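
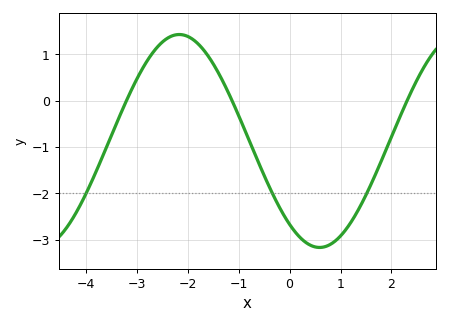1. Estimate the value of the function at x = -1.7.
1.1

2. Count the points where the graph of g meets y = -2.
3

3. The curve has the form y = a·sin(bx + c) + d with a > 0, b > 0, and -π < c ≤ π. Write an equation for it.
y = 2.3sin(1.1x - 2.2) - 0.87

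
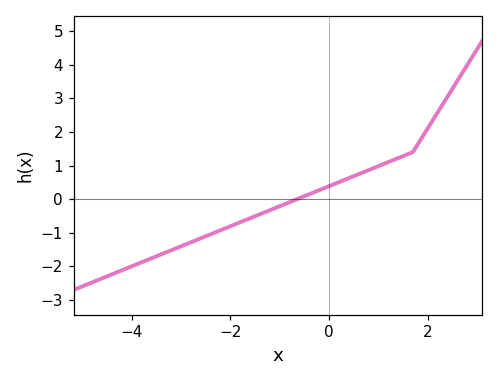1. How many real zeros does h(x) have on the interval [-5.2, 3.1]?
1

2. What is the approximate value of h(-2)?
-0.8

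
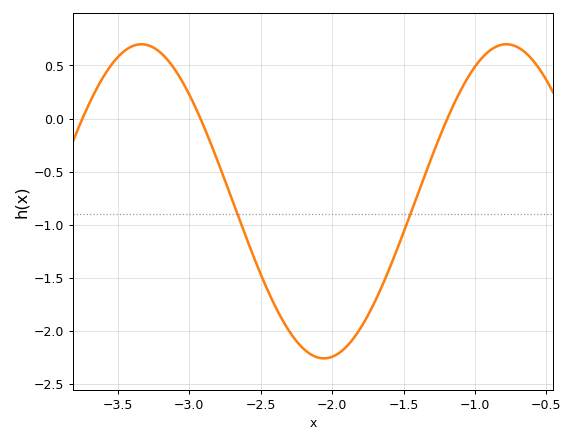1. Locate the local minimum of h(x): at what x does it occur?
-2.06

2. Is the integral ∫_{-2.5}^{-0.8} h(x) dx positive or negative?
negative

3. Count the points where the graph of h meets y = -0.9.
2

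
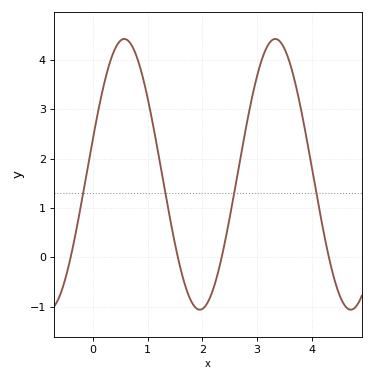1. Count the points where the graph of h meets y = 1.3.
4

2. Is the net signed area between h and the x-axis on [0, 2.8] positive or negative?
positive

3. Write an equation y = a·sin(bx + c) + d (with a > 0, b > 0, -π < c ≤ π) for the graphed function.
y = 2.74sin(2.3x + 0.26) + 1.68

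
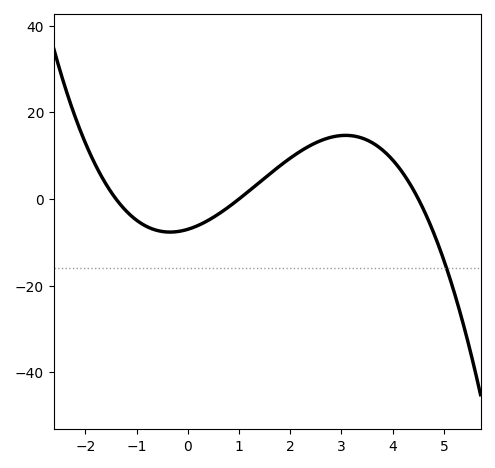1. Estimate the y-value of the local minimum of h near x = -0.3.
-7.63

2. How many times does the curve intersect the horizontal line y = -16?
1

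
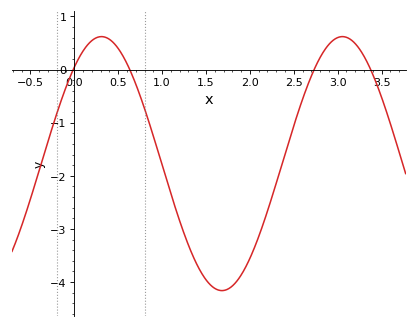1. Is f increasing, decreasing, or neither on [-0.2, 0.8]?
neither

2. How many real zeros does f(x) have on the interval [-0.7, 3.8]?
4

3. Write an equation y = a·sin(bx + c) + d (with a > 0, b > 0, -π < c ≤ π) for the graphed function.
y = 2.39sin(2.3x + 0.86) - 1.77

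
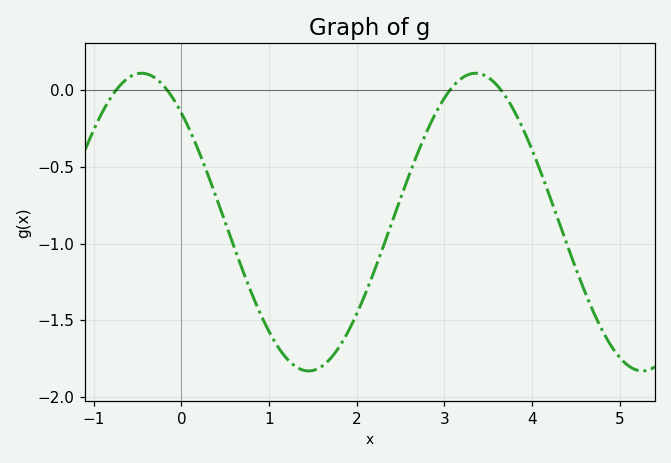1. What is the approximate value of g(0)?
-0.15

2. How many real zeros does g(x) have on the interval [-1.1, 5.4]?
4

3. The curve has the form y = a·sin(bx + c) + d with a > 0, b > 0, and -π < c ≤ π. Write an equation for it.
y = 0.97sin(1.65x + 2.32) - 0.86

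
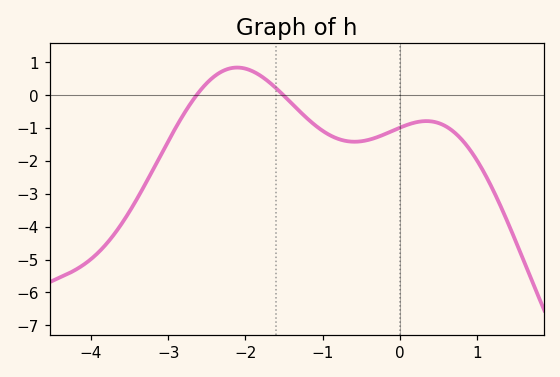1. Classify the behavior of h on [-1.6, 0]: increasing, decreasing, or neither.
neither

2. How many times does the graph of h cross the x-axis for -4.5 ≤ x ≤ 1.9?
2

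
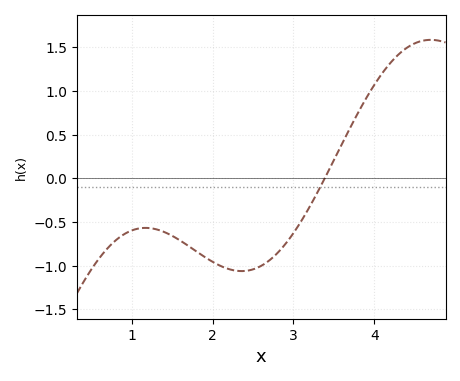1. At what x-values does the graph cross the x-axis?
3.4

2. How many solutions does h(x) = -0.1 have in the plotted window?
1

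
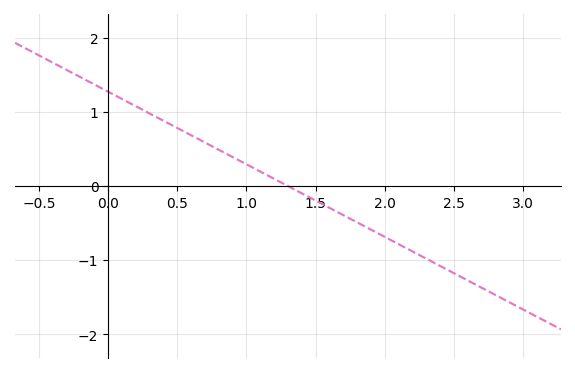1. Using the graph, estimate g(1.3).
0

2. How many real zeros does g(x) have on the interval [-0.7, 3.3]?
1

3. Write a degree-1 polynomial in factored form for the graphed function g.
y = -0.98(x - 1.3)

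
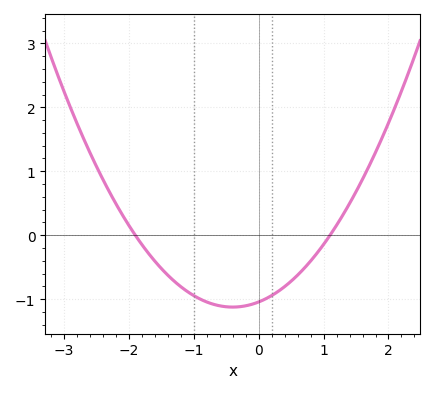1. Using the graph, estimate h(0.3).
-0.9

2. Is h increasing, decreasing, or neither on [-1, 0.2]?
neither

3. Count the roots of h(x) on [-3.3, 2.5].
2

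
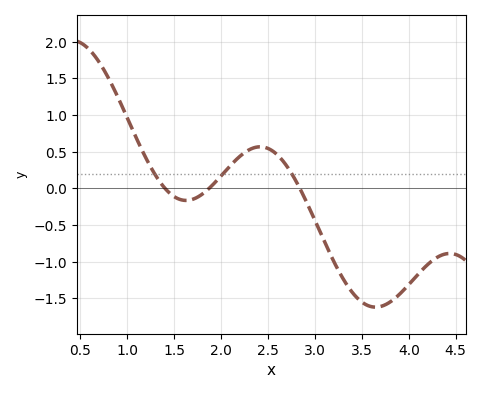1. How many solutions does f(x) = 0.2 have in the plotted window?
3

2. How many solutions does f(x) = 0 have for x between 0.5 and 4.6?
3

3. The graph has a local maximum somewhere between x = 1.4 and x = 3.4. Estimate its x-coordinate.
2.4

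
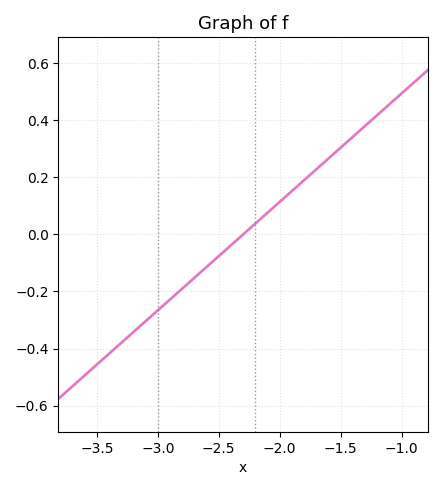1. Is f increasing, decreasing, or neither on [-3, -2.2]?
increasing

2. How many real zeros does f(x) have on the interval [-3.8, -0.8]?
1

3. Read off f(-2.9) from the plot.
-0.228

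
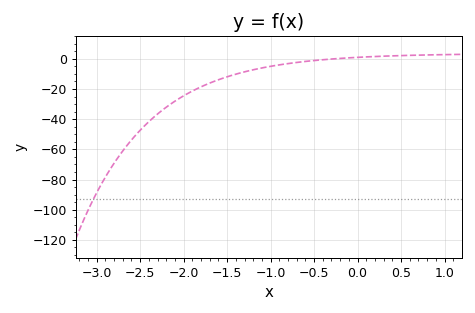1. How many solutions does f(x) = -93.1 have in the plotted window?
1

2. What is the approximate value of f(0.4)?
2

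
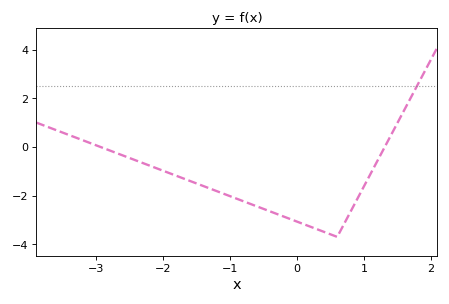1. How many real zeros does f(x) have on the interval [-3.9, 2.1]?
2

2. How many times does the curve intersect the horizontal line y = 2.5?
1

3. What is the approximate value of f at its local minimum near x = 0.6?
-3.7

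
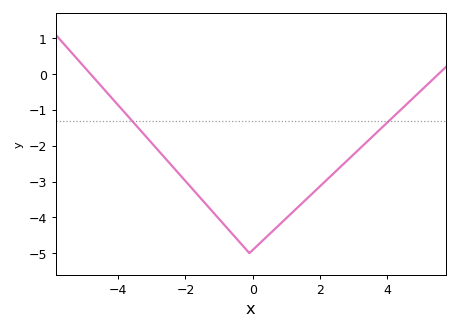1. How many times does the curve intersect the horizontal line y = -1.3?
2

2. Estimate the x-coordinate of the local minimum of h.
-0.098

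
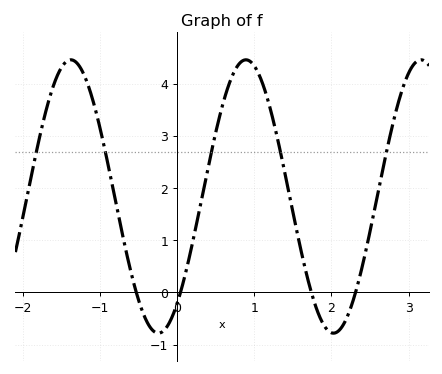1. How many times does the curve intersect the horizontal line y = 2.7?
5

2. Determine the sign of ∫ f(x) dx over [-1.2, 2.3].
positive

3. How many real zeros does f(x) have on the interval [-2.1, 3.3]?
4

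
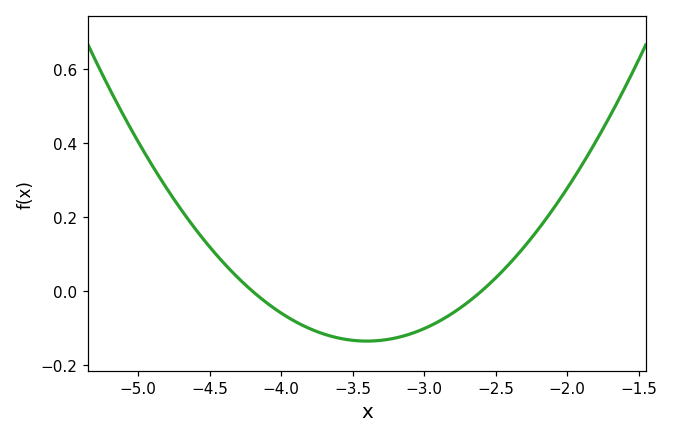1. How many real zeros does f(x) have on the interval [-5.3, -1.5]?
2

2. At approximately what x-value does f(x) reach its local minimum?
-3.4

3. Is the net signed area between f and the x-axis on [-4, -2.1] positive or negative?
negative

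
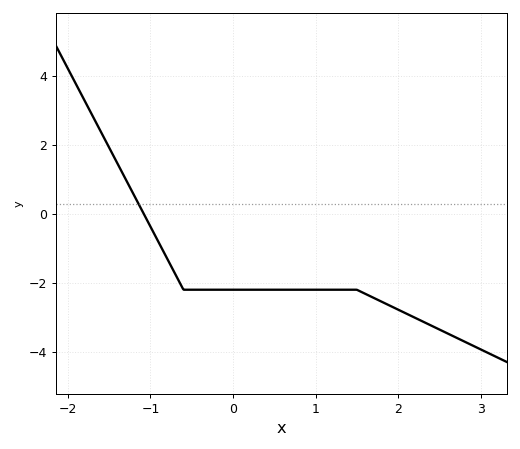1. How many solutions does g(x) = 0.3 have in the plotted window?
1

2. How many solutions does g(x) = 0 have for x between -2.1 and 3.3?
1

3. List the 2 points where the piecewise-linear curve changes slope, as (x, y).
(-0.6, -2.2); (1.5, -2.2)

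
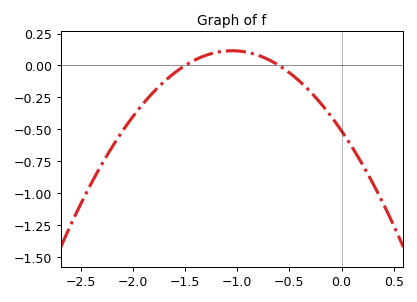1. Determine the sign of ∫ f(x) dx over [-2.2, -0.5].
negative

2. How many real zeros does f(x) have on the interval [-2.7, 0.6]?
2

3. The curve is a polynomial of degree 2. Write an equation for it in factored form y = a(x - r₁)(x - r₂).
y = -0.57(x + 1.5)(x + 0.6)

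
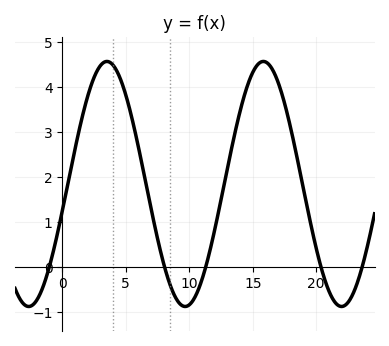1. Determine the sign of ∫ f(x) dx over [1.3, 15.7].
positive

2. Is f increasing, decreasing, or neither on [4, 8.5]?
decreasing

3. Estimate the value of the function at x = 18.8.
2.01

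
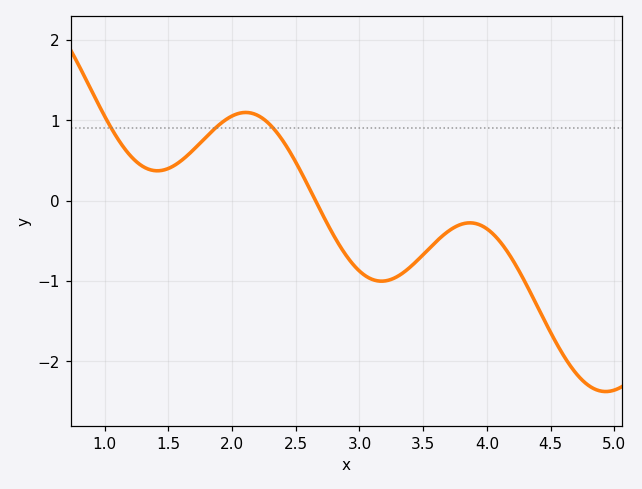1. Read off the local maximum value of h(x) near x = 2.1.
1.1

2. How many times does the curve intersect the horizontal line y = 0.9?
3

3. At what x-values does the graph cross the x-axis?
2.7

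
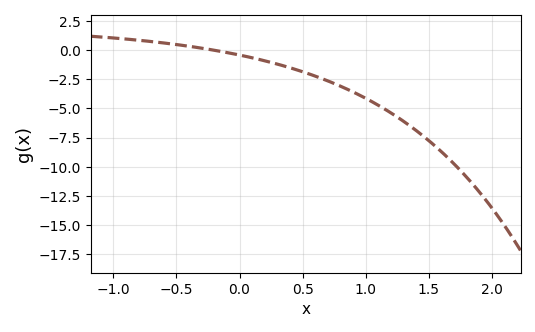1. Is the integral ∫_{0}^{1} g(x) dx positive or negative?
negative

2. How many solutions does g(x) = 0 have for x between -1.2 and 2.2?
1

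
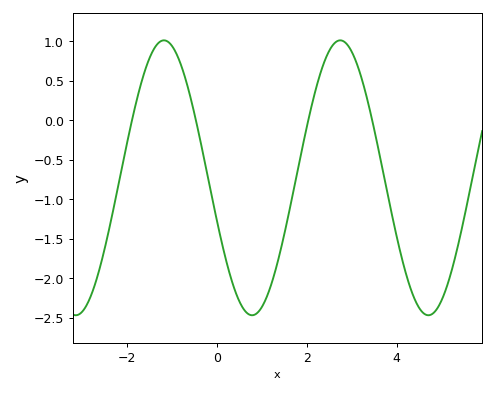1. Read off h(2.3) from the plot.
0.589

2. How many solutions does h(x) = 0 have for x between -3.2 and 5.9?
4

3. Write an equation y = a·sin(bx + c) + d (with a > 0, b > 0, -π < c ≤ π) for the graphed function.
y = 1.74sin(1.6x - 2.82) - 0.73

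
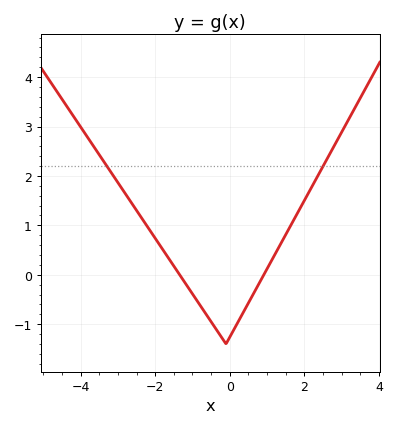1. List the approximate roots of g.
-1.4, 1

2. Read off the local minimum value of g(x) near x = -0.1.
-1.4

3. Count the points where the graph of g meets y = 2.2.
2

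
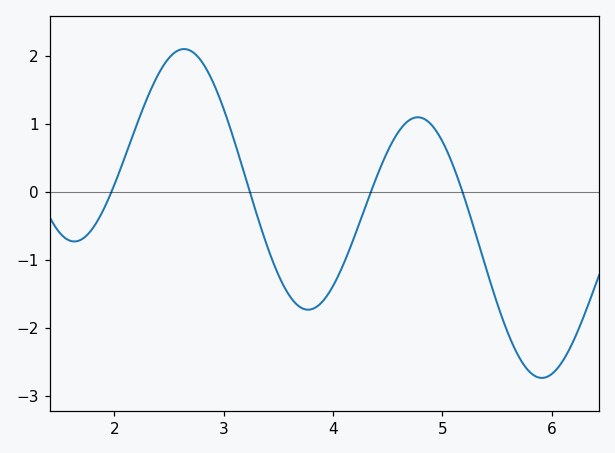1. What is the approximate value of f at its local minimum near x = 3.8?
-1.7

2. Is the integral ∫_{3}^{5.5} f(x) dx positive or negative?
negative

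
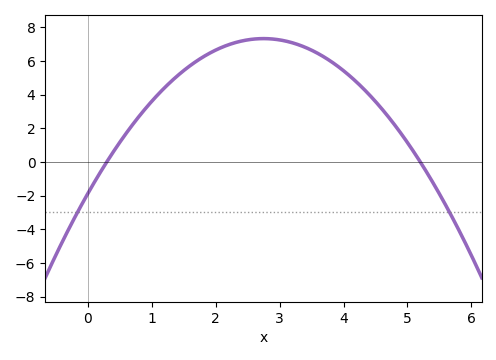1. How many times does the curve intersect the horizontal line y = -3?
2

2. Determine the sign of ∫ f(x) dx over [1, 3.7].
positive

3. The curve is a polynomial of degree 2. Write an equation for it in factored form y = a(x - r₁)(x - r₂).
y = -1.22(x - 0.3)(x - 5.2)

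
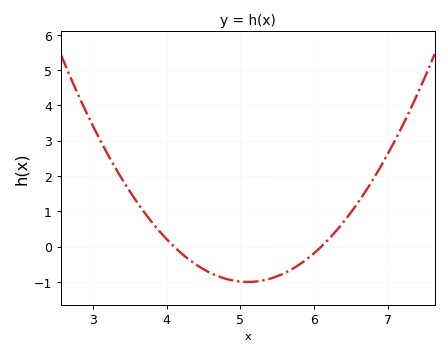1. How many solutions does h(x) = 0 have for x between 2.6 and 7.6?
2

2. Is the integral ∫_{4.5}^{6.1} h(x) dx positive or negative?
negative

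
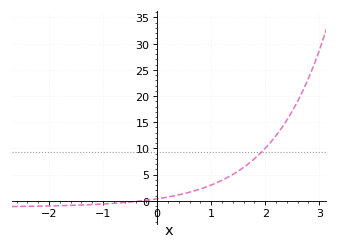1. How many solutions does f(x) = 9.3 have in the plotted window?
1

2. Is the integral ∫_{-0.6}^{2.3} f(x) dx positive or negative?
positive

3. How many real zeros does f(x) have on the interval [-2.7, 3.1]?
1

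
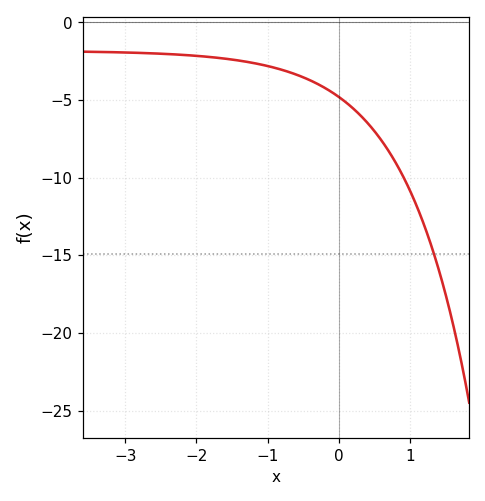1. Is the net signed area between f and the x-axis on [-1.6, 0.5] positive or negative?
negative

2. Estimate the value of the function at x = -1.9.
-2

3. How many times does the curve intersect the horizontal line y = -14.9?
1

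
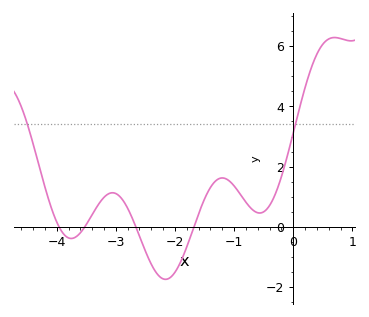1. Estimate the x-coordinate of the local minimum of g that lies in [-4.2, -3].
-3.75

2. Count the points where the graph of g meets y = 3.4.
2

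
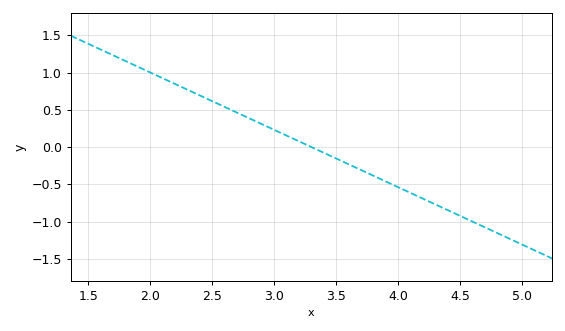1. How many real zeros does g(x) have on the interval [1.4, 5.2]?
1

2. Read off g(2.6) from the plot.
0.539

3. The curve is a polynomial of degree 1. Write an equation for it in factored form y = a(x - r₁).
y = -0.77(x - 3.3)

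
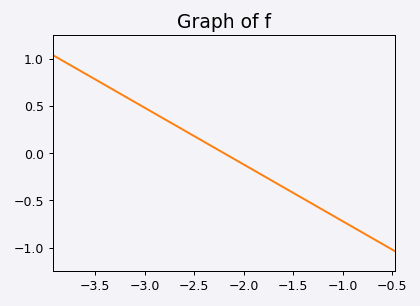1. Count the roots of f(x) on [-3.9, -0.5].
1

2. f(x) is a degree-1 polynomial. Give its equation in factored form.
y = -0.6(x + 2.2)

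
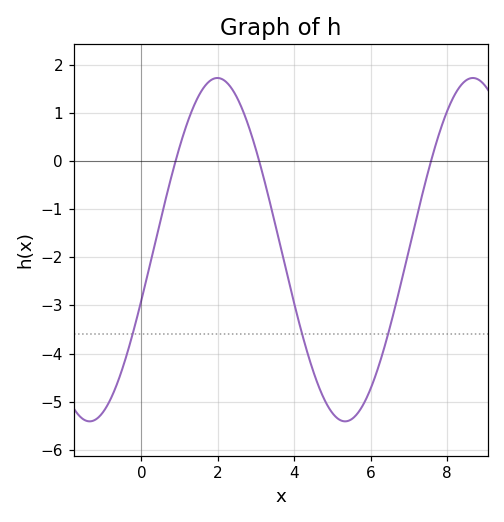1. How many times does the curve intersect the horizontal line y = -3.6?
3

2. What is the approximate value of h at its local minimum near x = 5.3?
-5.41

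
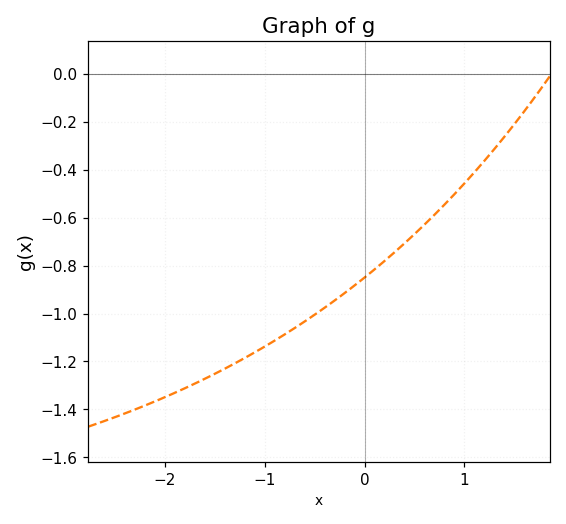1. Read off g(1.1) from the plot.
-0.42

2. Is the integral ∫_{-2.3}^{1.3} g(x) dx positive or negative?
negative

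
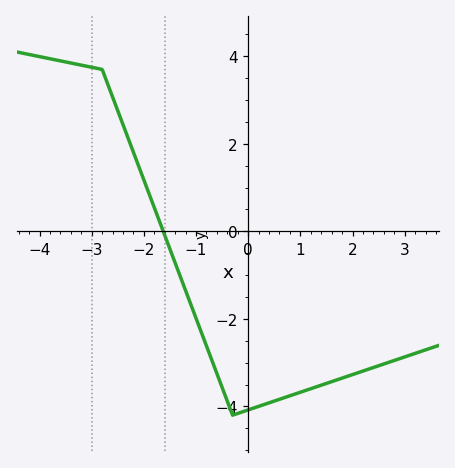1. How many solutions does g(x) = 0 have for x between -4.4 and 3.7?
1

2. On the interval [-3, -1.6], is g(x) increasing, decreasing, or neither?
decreasing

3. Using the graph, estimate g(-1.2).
-1.36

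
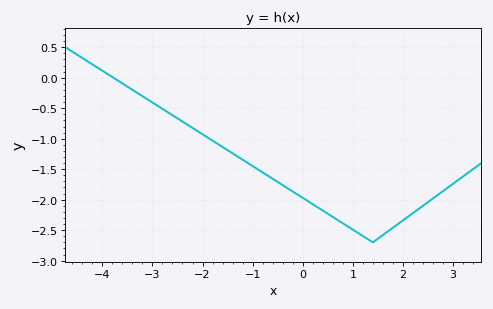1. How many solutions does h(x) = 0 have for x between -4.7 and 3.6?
1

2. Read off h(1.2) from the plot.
-2.6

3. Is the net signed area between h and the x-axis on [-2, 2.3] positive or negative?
negative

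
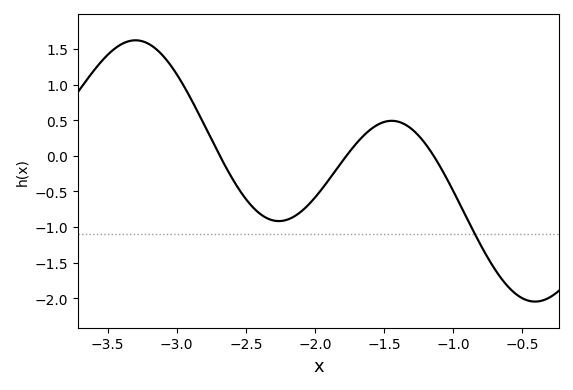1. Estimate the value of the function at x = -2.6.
-0.3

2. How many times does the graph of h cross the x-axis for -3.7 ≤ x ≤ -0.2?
3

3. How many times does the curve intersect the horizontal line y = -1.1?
1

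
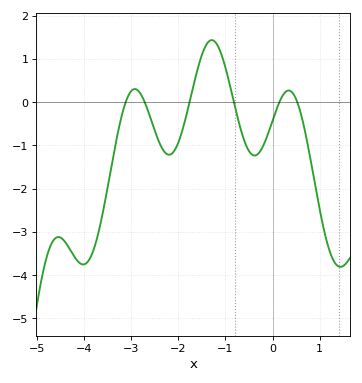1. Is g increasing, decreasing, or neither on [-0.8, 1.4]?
neither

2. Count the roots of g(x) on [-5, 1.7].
6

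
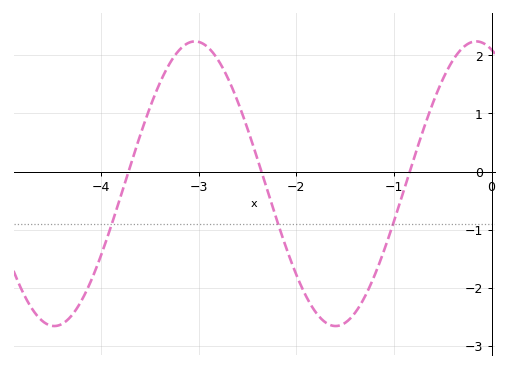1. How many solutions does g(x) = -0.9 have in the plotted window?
3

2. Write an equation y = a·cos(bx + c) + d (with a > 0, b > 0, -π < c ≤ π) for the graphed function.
y = 2.45cos(2.2x + 0.34) - 0.21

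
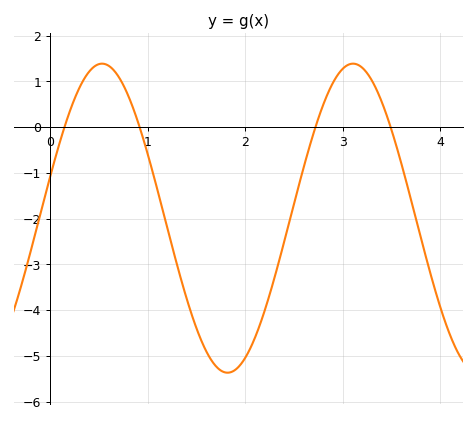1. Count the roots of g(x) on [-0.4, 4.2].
4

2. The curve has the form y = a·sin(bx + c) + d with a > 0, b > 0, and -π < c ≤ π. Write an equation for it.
y = 3.38sin(2.4x + 0.27) - 1.99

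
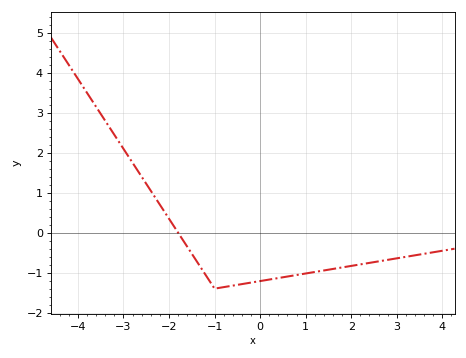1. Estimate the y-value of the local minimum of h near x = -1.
-1.4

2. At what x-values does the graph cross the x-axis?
-1.8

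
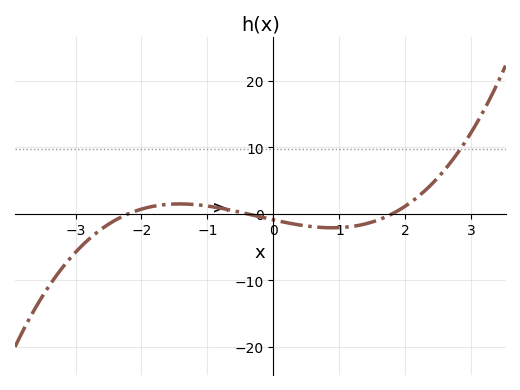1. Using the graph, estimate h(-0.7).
1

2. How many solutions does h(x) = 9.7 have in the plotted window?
1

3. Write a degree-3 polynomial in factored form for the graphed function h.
y = 0.58(x + 2.2)(x + 0.4)(x - 1.8)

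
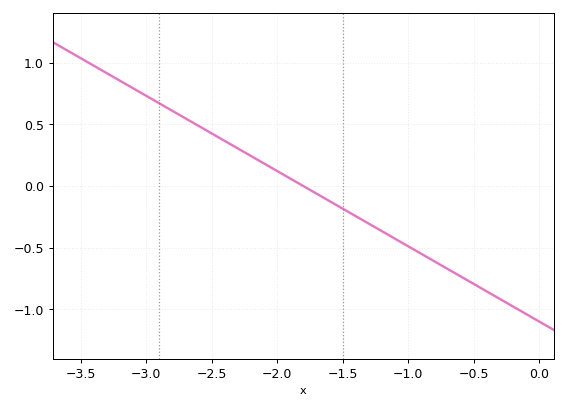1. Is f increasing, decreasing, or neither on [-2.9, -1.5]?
decreasing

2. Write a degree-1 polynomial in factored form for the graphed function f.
y = -0.61(x + 1.8)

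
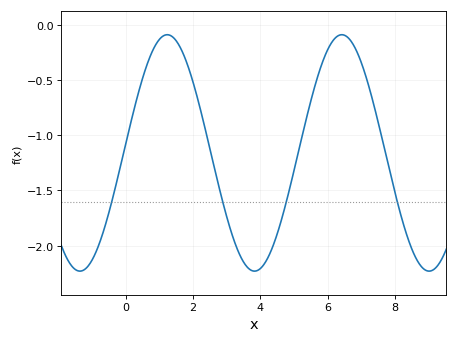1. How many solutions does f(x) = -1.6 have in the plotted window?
4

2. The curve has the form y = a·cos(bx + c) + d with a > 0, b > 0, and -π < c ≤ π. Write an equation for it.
y = 1.07cos(1.2x - 1.5) - 1.16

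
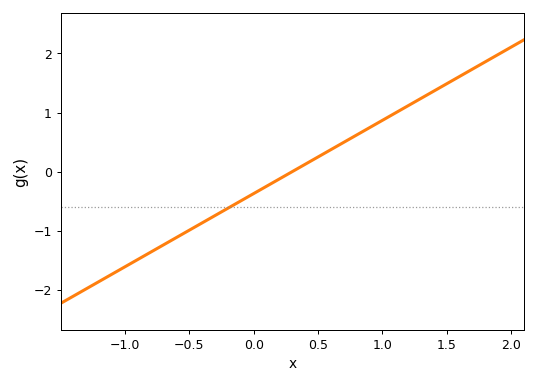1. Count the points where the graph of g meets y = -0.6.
1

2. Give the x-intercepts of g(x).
0.3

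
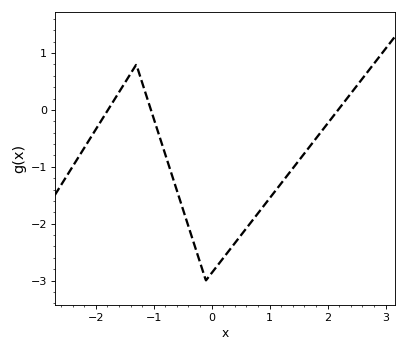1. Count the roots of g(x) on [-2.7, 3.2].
3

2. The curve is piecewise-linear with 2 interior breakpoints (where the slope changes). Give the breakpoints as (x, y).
(-1.3, 0.8); (-0.1, -3)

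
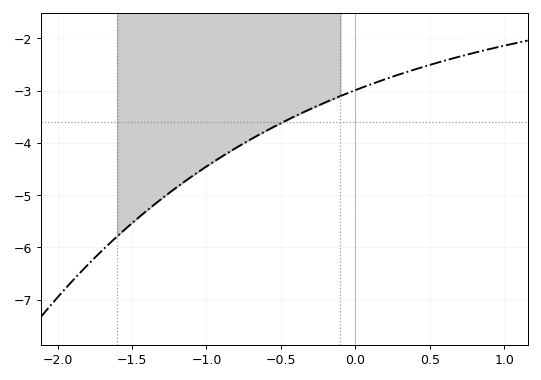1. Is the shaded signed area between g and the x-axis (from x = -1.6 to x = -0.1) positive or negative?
negative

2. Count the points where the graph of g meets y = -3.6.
1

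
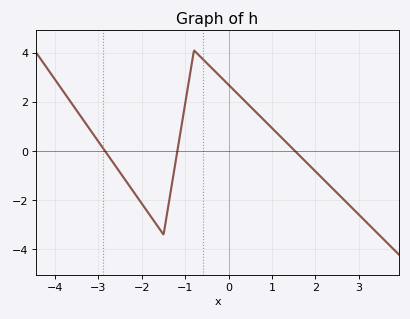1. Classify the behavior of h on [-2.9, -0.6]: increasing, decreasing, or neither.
neither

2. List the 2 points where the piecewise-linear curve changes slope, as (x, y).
(-1.5, -3.4); (-0.8, 4.1)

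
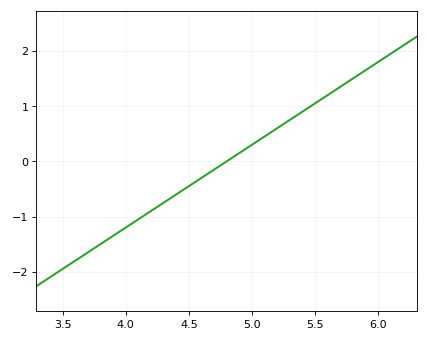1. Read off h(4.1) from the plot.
-1.05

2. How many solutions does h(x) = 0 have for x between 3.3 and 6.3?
1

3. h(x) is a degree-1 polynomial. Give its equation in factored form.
y = 1.5(x - 4.8)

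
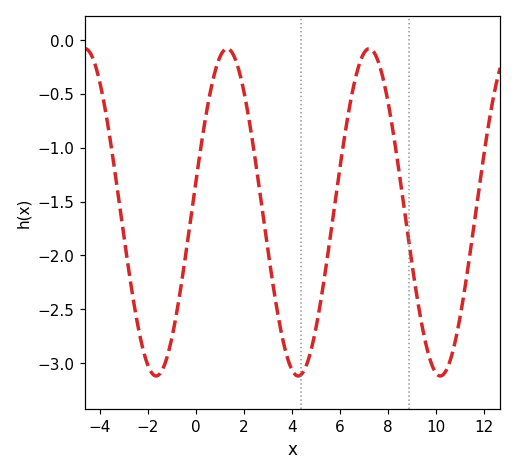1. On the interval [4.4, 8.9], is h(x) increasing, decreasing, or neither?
neither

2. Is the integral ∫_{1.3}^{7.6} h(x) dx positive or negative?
negative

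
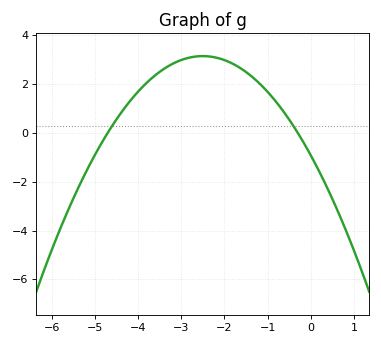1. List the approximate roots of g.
-4.7, -0.3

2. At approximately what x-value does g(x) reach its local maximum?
-2.5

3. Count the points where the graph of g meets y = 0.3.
2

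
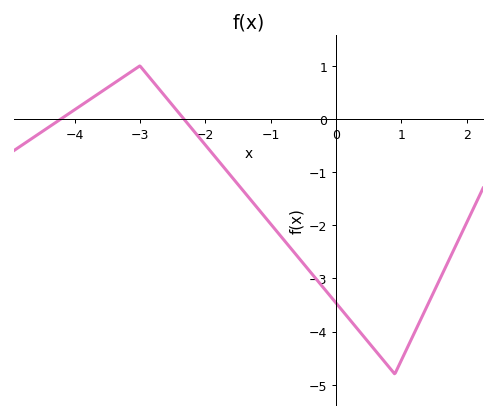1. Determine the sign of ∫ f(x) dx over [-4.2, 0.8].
negative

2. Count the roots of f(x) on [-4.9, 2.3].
2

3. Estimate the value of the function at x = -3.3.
0.8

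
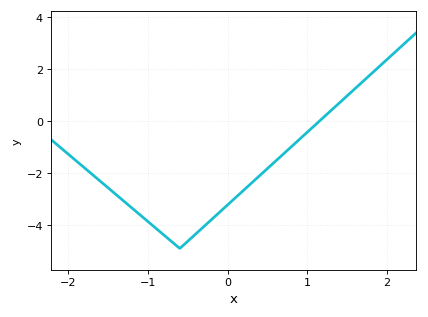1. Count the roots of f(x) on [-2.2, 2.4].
1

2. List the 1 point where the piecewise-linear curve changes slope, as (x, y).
(-0.6, -4.9)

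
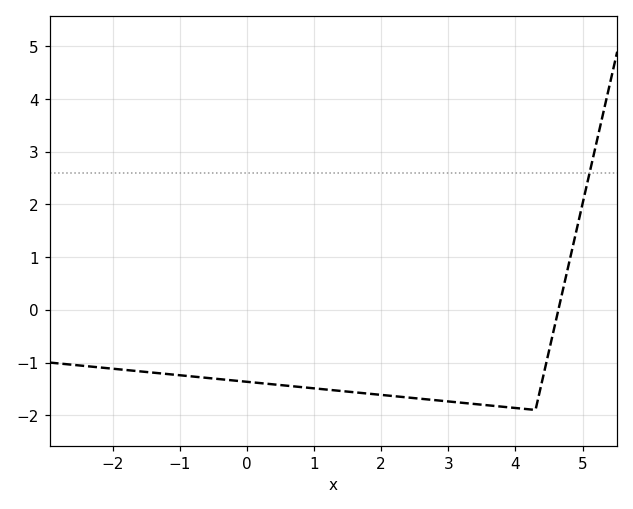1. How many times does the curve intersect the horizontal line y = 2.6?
1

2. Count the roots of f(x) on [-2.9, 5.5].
1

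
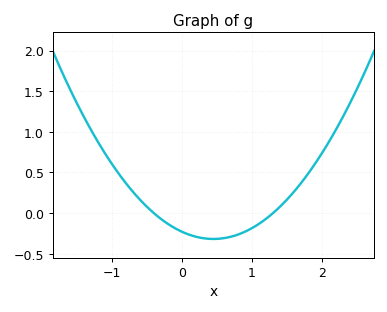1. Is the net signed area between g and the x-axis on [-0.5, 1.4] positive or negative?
negative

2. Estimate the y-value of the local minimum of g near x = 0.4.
-0.3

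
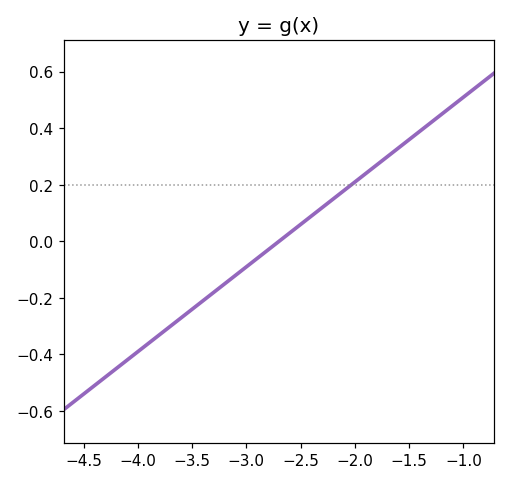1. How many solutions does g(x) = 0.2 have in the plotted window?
1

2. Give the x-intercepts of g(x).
-2.7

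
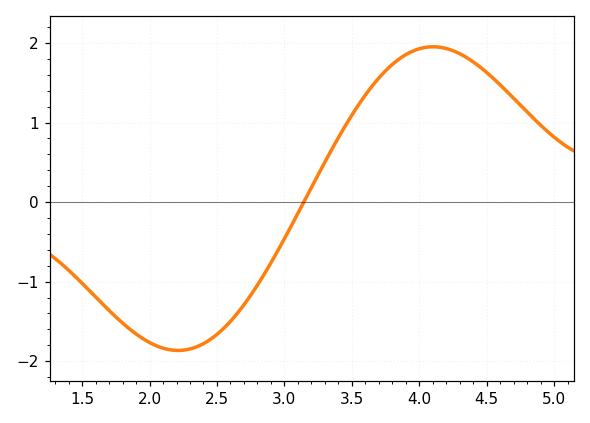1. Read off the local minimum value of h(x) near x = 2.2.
-1.87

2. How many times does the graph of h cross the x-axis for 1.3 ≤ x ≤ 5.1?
1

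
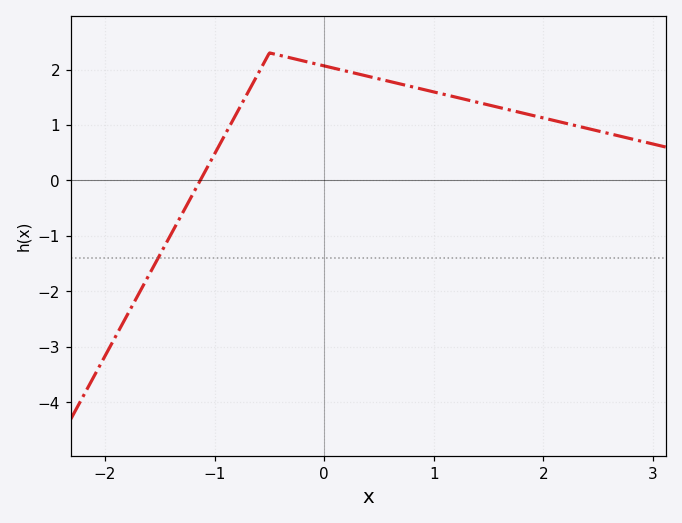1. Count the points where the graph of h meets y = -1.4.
1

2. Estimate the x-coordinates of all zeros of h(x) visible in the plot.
-1.13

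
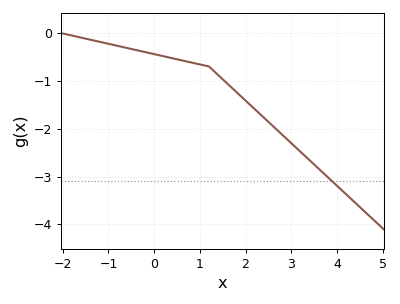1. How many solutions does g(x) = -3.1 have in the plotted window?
1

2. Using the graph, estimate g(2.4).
-1.77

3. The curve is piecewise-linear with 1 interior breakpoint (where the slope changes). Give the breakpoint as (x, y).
(1.2, -0.7)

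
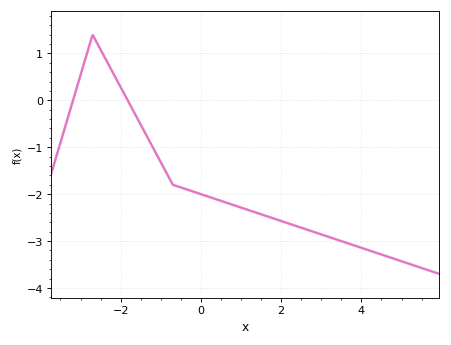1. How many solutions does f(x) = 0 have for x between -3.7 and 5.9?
2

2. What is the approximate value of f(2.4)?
-2.7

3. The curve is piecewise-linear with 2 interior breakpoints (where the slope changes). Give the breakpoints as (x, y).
(-2.7, 1.4); (-0.7, -1.8)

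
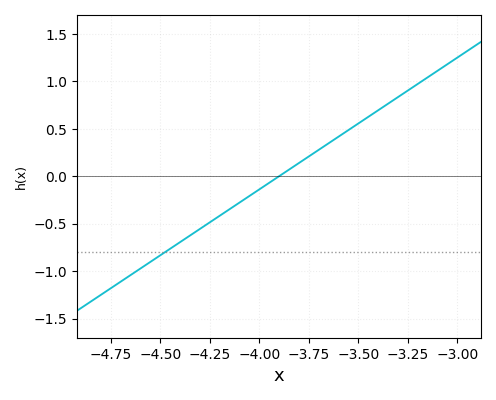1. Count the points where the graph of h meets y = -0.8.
1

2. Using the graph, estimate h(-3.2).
0.973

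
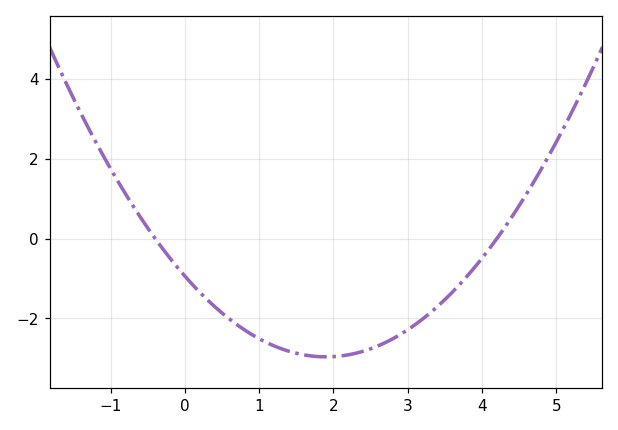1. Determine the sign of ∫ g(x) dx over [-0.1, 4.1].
negative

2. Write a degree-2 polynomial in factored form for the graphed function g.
y = 0.56(x + 0.4)(x - 4.2)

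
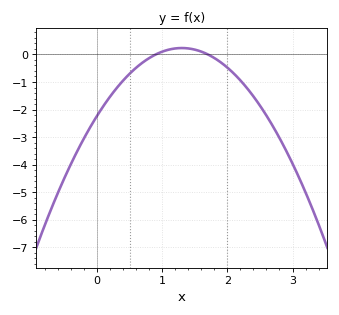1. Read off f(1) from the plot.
0.102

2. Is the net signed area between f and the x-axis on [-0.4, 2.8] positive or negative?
negative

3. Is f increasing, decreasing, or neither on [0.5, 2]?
neither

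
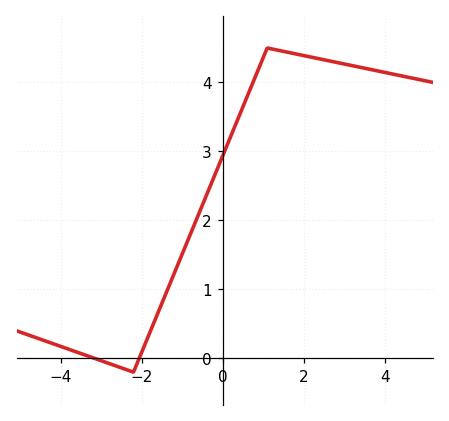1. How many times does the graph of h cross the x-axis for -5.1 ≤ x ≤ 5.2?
2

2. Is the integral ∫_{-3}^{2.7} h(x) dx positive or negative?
positive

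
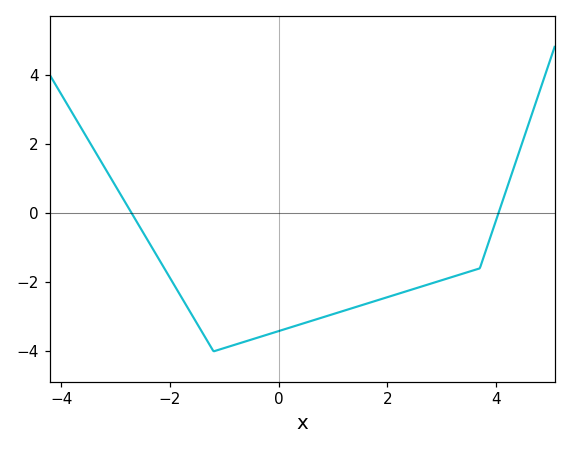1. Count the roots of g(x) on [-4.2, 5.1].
2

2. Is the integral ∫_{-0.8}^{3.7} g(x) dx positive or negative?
negative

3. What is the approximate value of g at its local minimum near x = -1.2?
-4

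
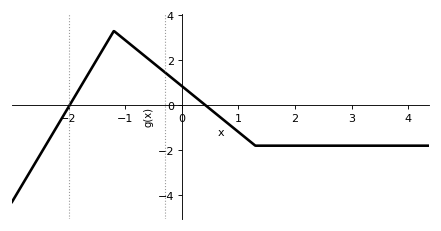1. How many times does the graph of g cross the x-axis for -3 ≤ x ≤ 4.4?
2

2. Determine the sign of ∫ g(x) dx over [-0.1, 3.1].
negative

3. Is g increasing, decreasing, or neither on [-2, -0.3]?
neither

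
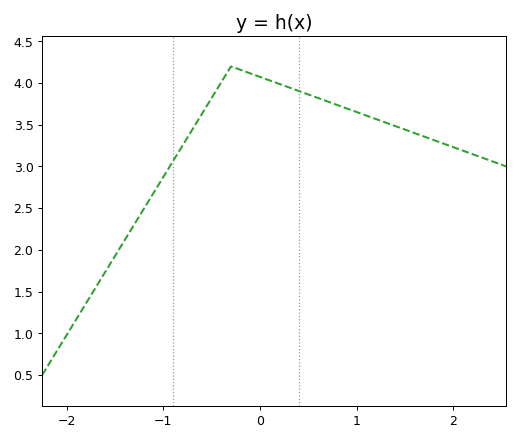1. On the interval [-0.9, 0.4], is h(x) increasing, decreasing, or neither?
neither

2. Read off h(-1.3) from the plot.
2.3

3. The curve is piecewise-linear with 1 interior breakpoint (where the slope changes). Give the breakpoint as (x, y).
(-0.3, 4.2)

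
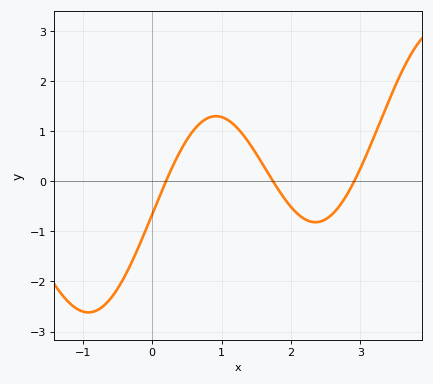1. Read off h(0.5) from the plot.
0.827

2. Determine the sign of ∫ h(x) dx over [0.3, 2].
positive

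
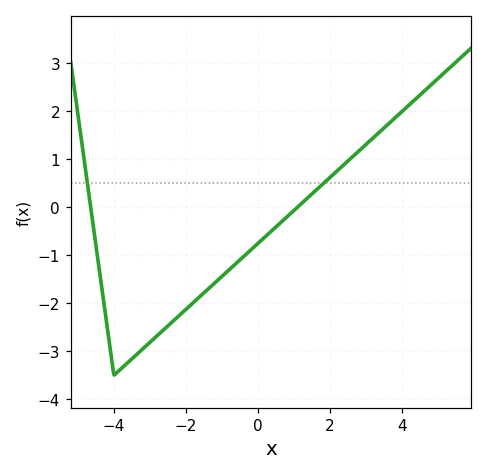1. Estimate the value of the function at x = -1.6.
-1.85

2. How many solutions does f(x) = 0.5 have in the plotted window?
2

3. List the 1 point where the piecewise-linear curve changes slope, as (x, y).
(-4, -3.5)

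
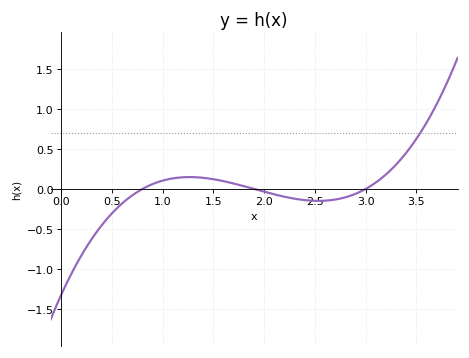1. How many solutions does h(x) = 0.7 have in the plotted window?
1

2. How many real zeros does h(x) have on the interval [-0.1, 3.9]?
3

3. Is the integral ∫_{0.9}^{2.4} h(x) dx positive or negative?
positive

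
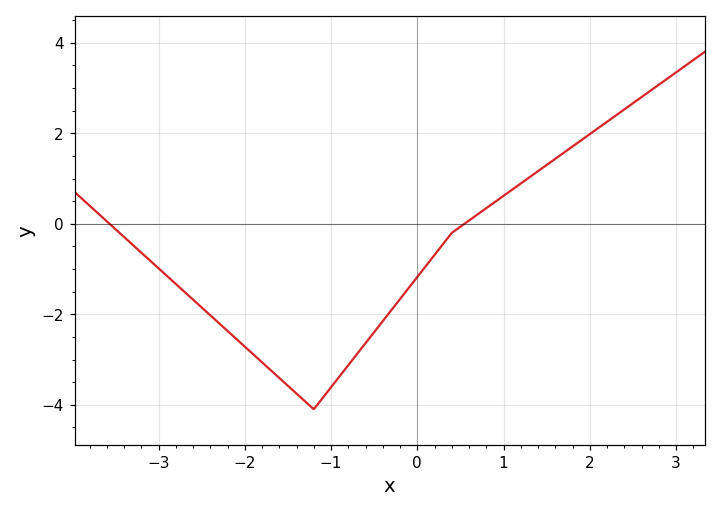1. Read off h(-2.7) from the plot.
-1.5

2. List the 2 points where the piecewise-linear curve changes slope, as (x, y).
(-1.2, -4.1); (0.4, -0.2)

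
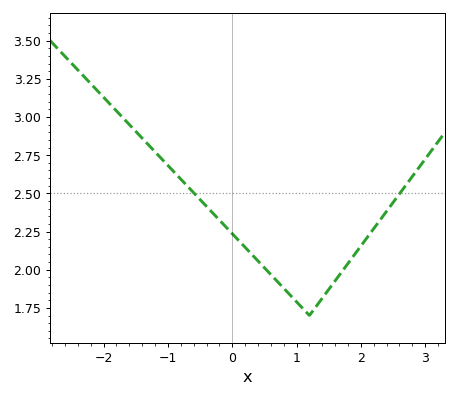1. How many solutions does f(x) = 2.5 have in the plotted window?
2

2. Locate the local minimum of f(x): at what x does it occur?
1.2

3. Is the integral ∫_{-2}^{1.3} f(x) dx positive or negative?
positive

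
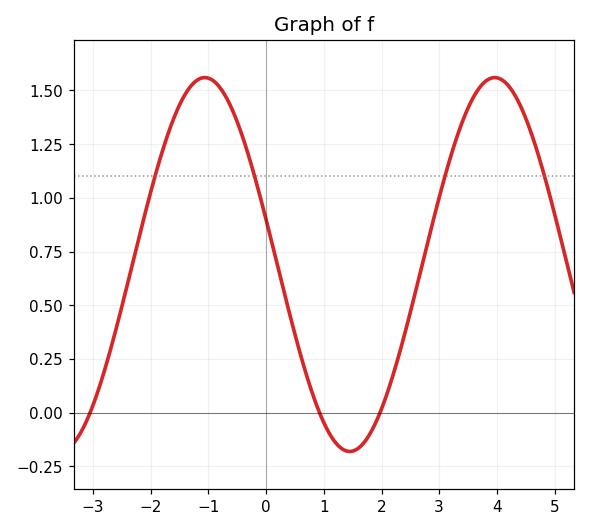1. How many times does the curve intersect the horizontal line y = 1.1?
4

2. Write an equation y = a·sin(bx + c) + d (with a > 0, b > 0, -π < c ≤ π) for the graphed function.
y = 0.87sin(1.2x + 2.9) + 0.69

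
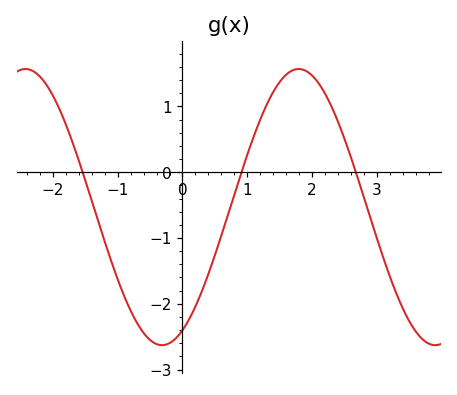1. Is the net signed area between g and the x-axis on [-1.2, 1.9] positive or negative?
negative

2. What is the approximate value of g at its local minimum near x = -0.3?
-2.6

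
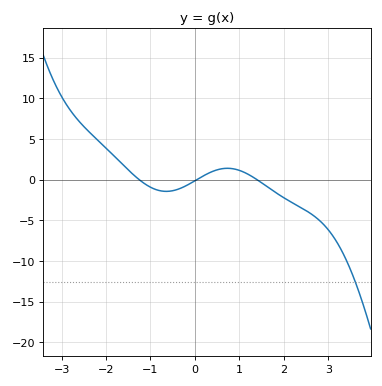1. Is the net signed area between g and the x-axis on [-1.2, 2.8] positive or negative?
negative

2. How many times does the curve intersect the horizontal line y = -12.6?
1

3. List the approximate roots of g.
-1.25, 0.041, 1.4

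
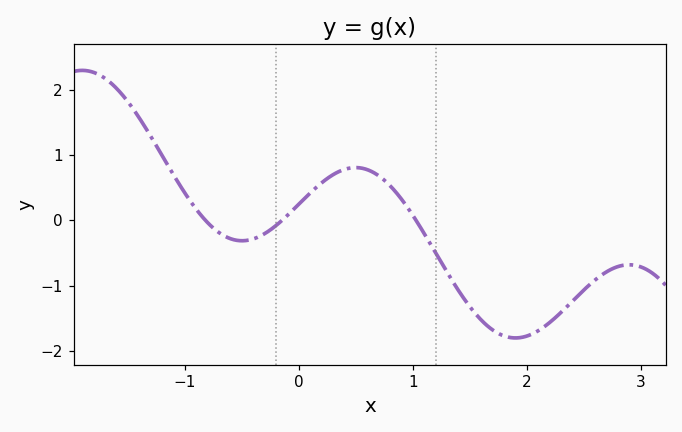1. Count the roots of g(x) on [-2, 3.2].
3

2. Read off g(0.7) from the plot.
0.7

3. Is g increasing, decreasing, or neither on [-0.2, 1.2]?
neither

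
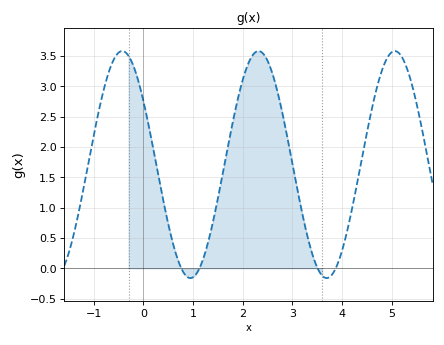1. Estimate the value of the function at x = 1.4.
0.75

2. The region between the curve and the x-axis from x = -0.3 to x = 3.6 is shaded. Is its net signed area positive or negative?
positive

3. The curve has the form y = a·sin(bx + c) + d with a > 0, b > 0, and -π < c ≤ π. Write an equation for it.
y = 1.87sin(2.3x + 2.5) + 1.71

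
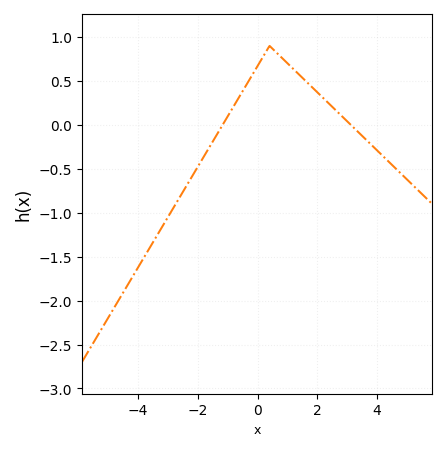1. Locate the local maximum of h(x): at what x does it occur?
0.4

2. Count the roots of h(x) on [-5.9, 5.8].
2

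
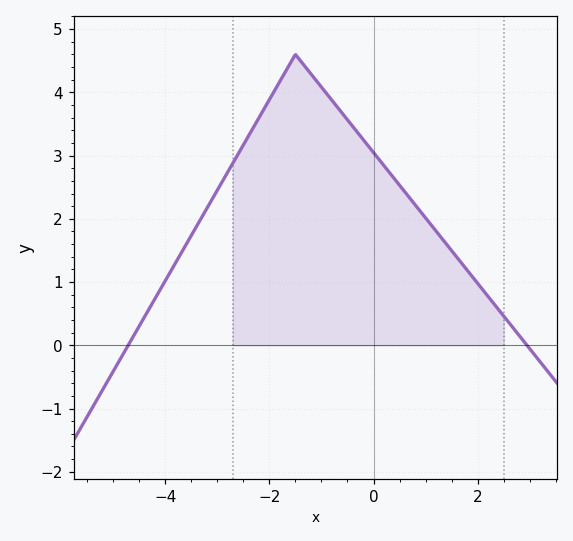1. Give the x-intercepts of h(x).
-4.8, 3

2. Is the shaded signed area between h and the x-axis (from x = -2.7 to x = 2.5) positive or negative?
positive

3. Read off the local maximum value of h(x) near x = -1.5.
4.6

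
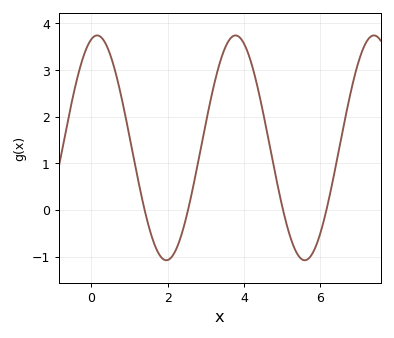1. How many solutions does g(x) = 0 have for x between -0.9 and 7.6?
4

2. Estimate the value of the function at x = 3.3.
3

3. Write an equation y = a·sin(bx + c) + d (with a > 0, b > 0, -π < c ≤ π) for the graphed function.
y = 2.41sin(1.7x + 1.3) + 1.33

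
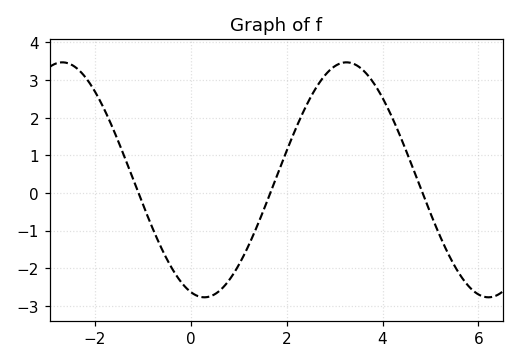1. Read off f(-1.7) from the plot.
1.93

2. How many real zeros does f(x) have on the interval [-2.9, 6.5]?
3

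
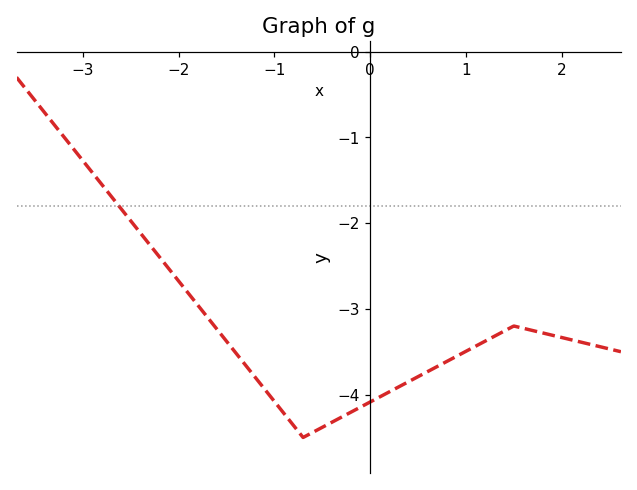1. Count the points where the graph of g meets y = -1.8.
1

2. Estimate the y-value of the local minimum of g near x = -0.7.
-4.5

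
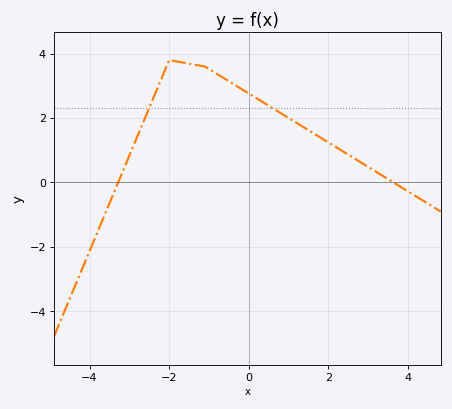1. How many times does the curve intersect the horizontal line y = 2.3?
2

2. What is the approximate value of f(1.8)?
1.4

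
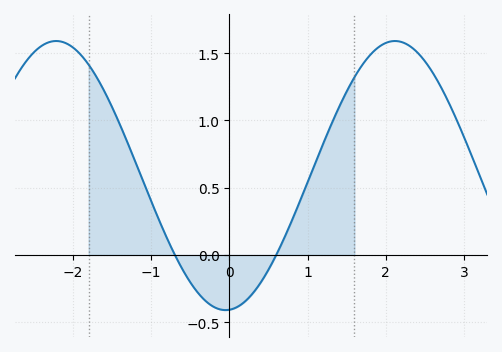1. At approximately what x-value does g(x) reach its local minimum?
0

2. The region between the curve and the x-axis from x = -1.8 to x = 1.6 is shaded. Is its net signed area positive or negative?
positive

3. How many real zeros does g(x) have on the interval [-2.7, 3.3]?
2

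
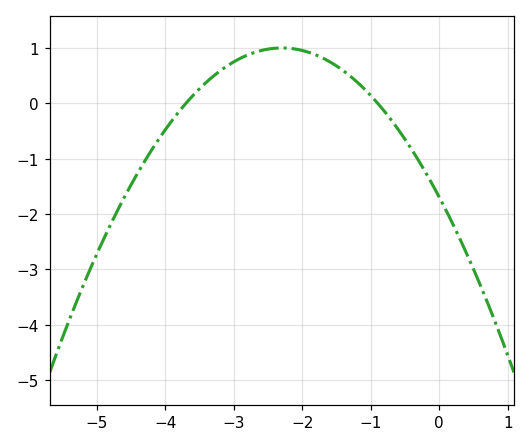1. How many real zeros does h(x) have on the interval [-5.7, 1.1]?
2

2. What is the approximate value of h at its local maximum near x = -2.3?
1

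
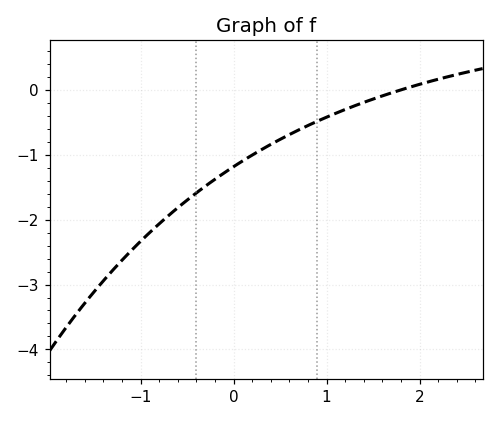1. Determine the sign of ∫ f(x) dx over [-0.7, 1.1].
negative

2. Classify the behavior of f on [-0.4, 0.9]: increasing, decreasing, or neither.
increasing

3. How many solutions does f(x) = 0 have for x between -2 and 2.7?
1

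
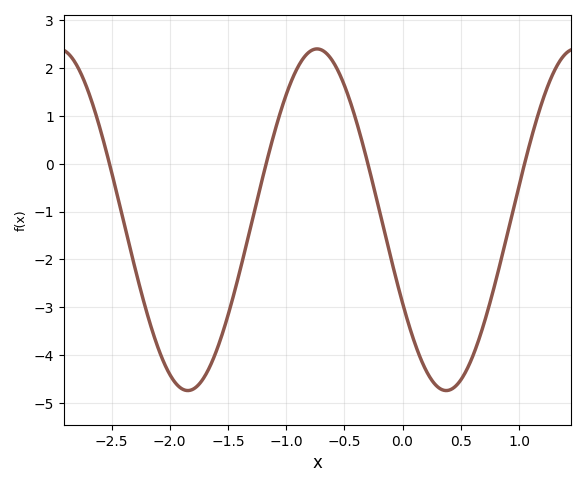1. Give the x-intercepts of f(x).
-2.5, -1.2, -0.3, 1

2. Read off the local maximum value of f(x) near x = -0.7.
2.4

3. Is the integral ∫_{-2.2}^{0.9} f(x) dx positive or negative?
negative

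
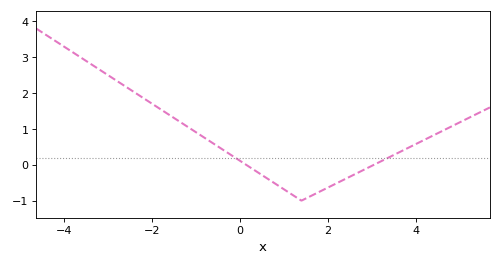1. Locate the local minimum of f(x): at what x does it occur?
1.4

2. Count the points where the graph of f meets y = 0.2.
2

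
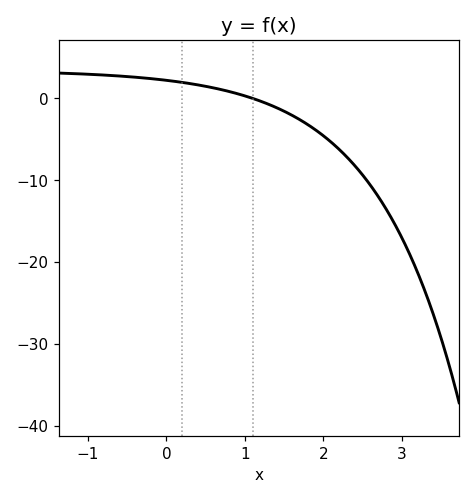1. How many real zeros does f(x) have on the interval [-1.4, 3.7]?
1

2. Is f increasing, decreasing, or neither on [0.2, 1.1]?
decreasing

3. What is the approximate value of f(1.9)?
-3.88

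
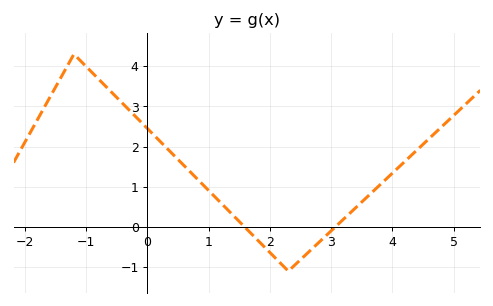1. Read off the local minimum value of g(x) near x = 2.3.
-1.1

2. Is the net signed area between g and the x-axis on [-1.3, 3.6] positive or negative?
positive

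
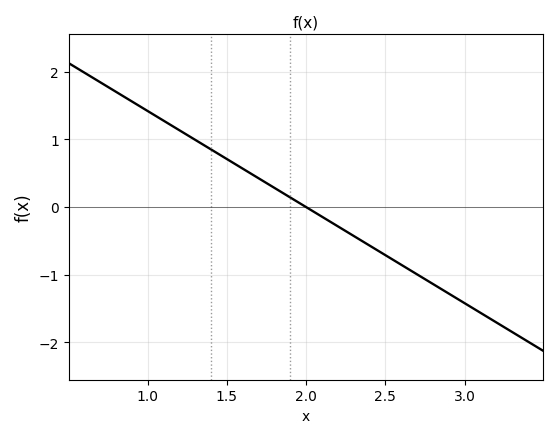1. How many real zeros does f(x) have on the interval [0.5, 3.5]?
1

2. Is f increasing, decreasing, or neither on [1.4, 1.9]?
decreasing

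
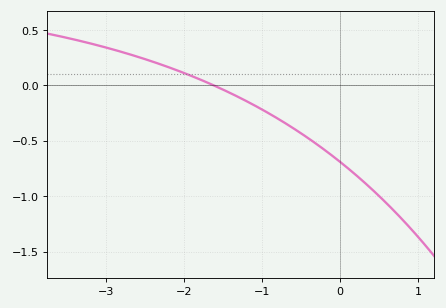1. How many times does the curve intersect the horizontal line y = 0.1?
1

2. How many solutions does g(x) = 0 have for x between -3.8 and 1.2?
1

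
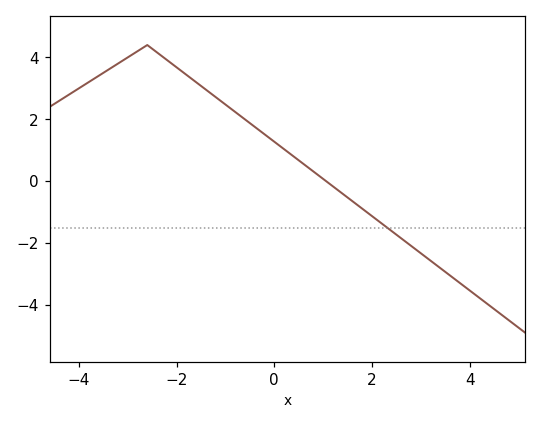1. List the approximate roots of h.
1.06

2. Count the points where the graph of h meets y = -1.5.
1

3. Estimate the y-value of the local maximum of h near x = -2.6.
4.4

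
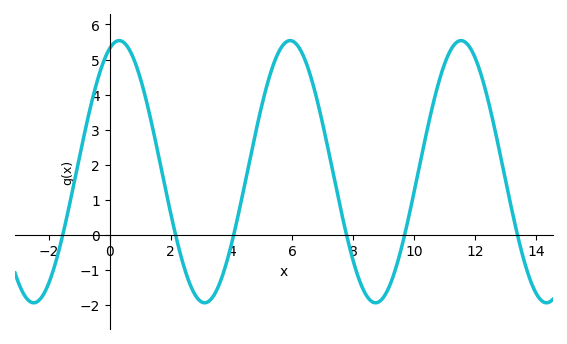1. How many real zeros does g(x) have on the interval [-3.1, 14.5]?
6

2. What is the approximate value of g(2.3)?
-0.5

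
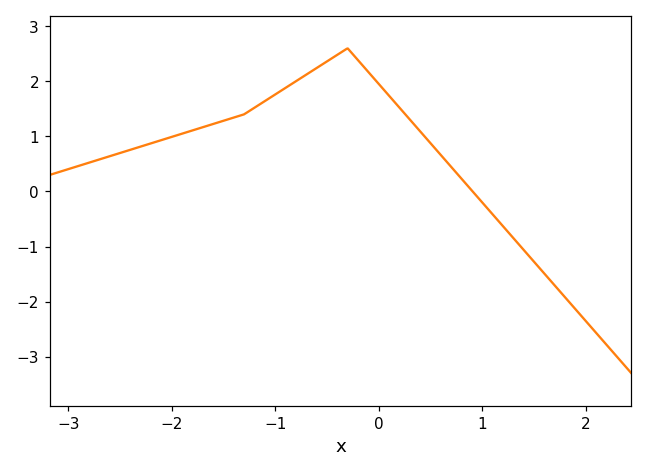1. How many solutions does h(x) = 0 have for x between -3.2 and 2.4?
1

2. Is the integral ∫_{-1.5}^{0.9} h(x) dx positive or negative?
positive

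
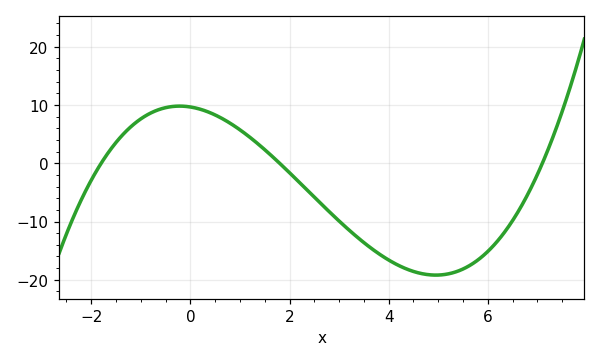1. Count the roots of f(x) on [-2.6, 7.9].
3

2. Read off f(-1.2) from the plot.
6.27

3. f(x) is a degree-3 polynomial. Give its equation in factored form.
y = 0.42(x + 1.8)(x - 1.8)(x - 7.1)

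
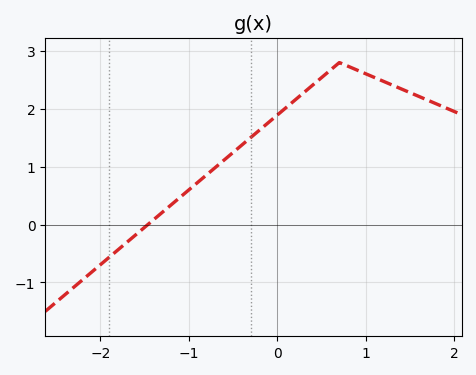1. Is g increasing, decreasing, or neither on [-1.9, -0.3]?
increasing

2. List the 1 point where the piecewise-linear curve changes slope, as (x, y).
(0.7, 2.8)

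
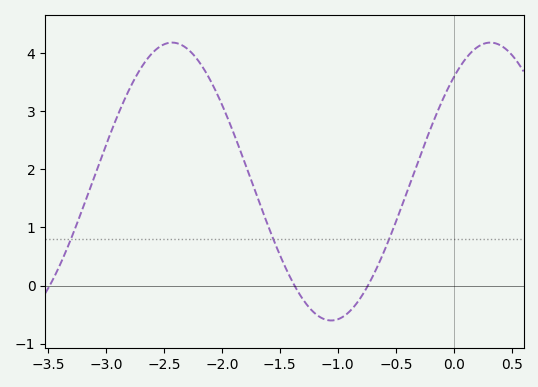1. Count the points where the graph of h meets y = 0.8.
3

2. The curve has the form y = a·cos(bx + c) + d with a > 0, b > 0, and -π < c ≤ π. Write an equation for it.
y = 2.39cos(2.3x - 0.72) + 1.79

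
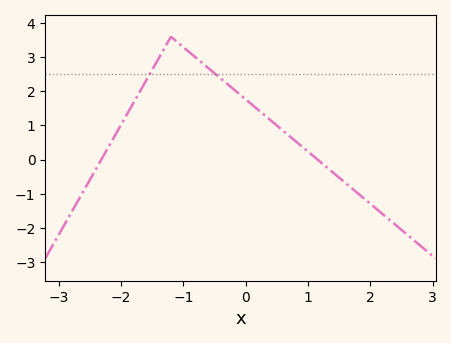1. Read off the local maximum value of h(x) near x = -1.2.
3.6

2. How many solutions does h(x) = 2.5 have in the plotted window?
2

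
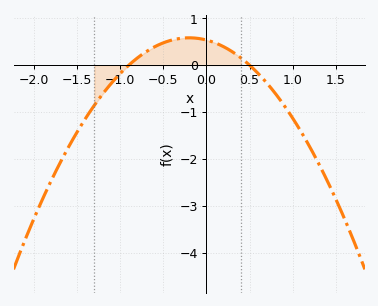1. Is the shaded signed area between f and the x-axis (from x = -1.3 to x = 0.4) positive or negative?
positive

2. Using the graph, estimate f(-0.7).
0.3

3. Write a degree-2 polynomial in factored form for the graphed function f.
y = -1.19(x + 0.9)(x - 0.5)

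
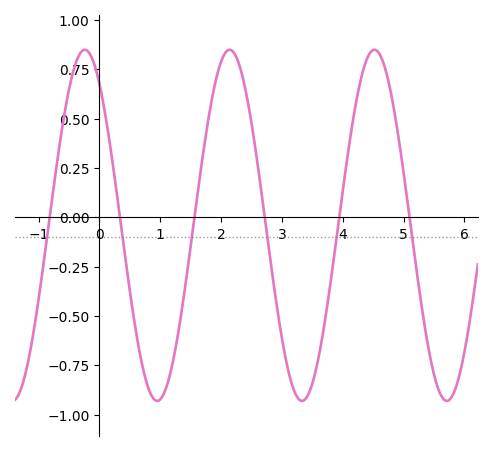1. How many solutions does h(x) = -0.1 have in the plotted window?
6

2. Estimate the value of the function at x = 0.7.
-0.742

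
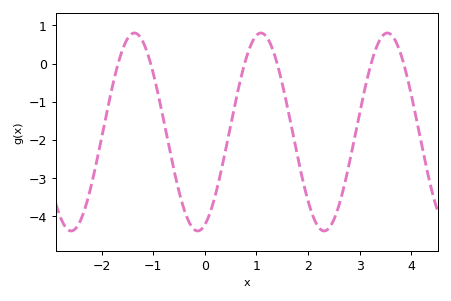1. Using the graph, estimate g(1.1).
0.8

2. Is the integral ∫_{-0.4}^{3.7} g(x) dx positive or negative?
negative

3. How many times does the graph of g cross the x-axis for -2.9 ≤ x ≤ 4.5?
6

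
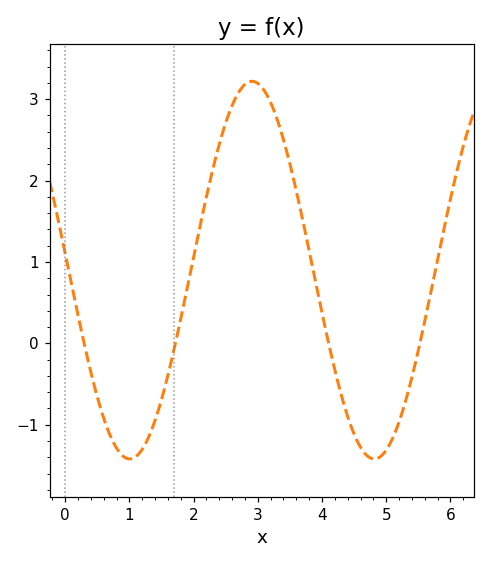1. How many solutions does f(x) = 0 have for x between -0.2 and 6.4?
4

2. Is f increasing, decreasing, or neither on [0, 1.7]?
neither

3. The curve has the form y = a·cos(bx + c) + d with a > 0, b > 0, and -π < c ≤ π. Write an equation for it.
y = 2.32cos(1.65x + 1.48) + 0.9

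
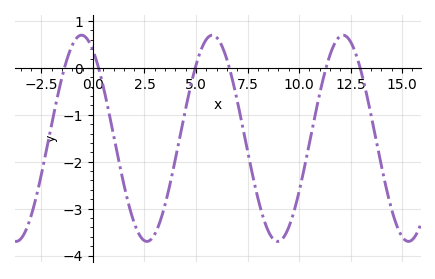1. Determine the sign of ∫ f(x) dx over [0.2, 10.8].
negative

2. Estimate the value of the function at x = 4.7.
-0.462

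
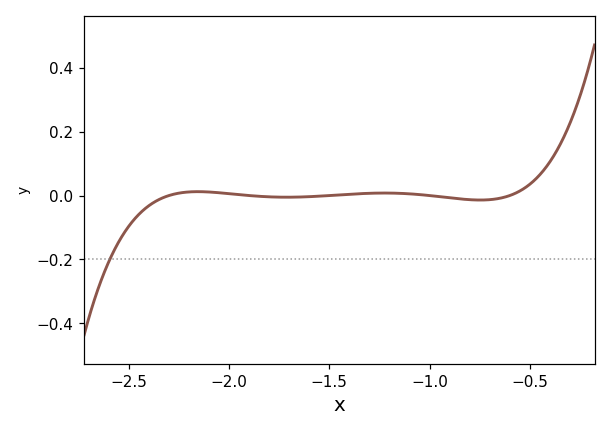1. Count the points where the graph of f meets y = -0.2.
1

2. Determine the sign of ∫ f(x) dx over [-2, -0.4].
positive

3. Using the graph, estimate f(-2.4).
-0.032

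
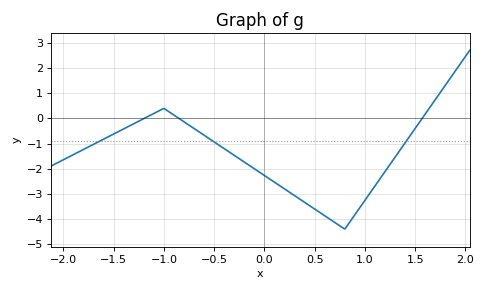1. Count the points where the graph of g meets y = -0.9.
3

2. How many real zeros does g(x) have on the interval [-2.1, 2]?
3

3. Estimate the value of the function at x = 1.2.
-2.11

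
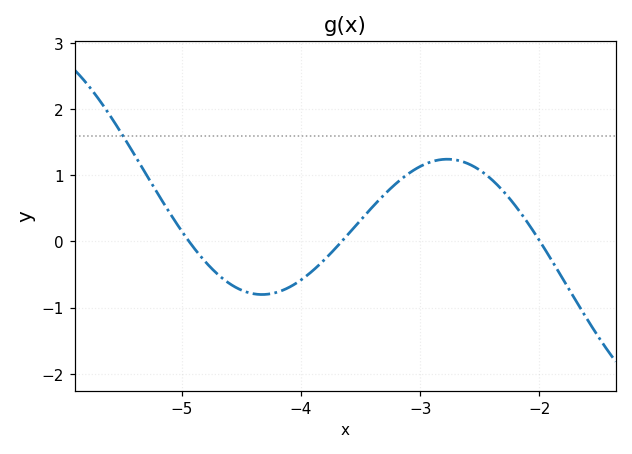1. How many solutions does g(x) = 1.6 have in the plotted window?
1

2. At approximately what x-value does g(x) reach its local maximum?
-2.77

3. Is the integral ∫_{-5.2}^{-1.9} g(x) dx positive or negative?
positive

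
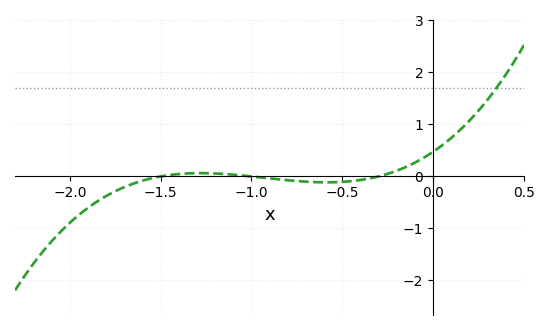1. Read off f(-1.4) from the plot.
0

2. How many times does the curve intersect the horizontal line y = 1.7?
1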